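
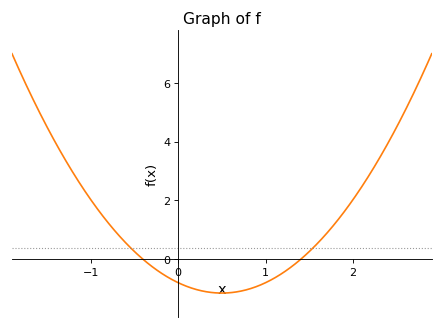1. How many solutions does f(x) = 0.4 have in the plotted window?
2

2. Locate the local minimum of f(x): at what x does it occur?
0.5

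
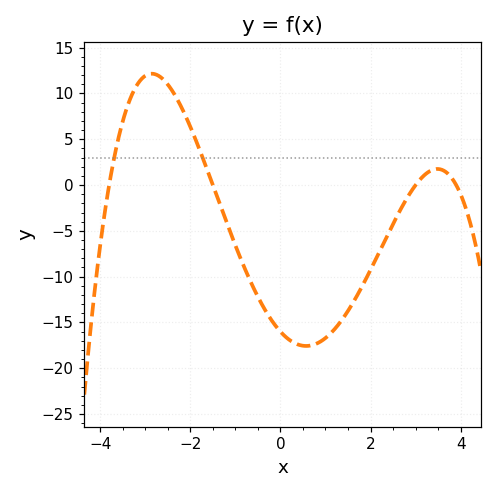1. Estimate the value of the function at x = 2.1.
-8.5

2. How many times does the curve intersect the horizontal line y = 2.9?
2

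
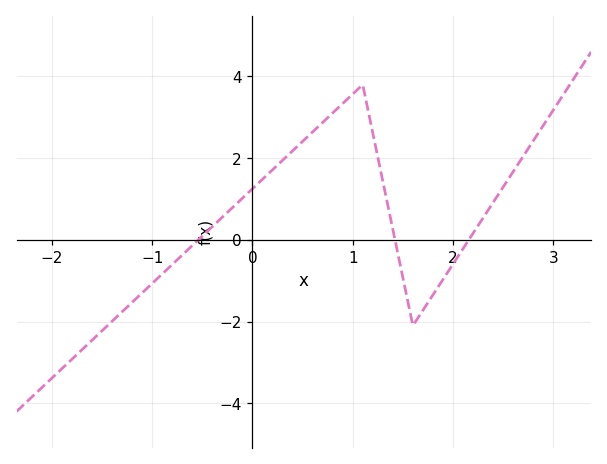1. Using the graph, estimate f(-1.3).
-1.8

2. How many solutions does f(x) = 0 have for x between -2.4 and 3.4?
3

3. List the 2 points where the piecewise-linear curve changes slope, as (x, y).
(1.1, 3.8); (1.6, -2.1)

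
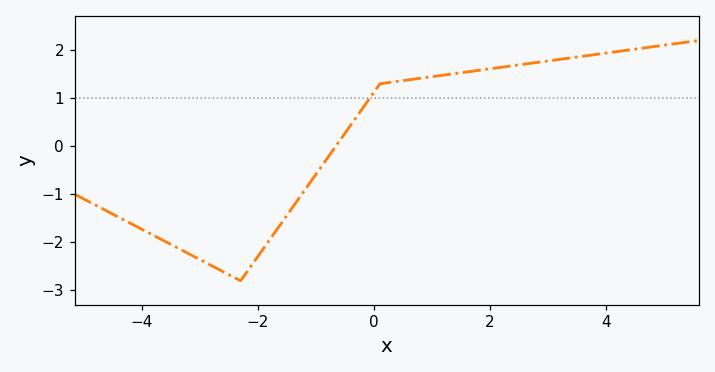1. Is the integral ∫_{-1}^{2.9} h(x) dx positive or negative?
positive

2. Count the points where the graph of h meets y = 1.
1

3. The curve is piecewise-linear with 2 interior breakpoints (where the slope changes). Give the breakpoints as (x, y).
(-2.3, -2.8); (0.1, 1.3)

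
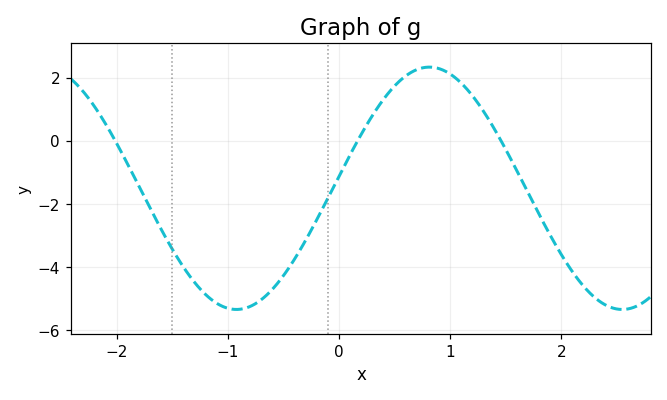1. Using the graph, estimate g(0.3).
0.792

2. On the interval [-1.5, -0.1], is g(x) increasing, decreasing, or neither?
neither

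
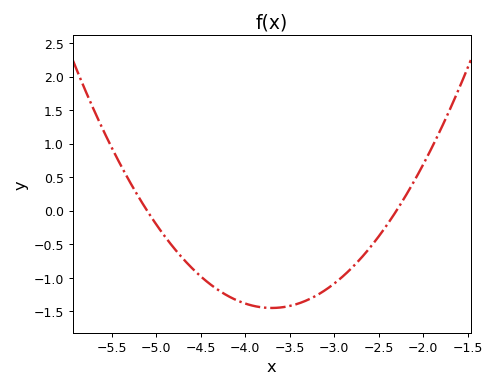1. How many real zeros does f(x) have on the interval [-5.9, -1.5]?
2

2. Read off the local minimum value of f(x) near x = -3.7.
-1.45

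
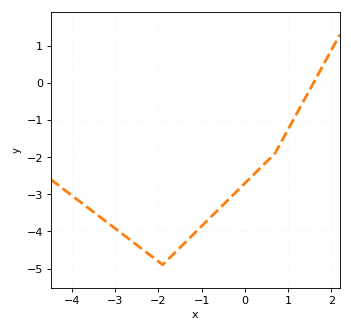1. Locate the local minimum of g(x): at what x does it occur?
-1.9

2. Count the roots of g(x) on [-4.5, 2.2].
1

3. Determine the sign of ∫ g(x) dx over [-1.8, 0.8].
negative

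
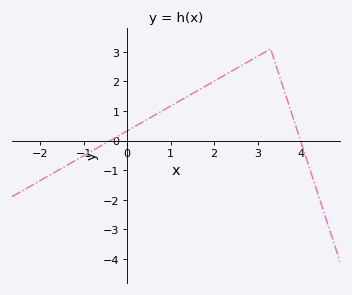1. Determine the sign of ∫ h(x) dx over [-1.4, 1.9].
positive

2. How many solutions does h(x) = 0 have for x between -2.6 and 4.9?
2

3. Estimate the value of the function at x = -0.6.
-0.178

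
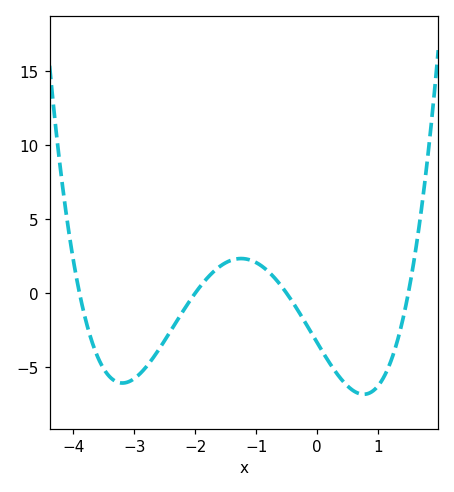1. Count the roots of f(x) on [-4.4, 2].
4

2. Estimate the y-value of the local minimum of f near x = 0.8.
-6.84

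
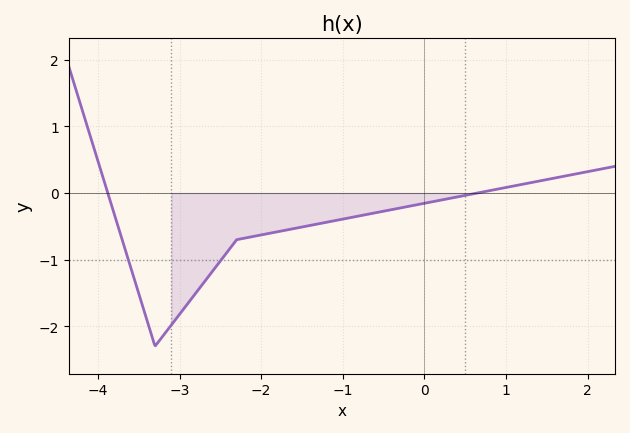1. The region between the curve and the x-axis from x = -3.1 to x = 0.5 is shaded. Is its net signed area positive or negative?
negative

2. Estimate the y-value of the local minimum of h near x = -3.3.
-2.3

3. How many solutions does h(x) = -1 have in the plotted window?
2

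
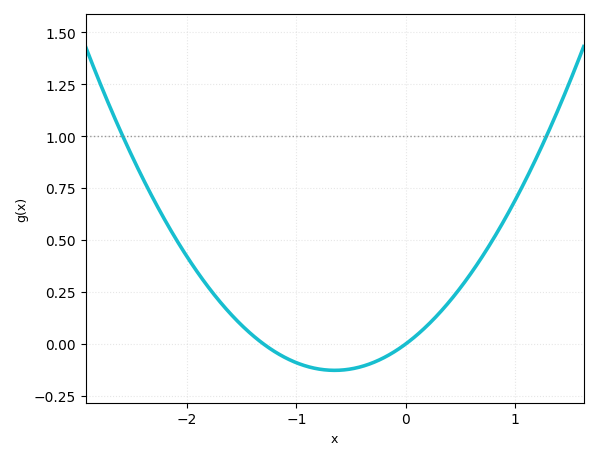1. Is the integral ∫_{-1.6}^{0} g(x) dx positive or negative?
negative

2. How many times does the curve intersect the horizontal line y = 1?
2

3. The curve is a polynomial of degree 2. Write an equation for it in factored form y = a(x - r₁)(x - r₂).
y = 0.3(x + 1.3)(x - 0)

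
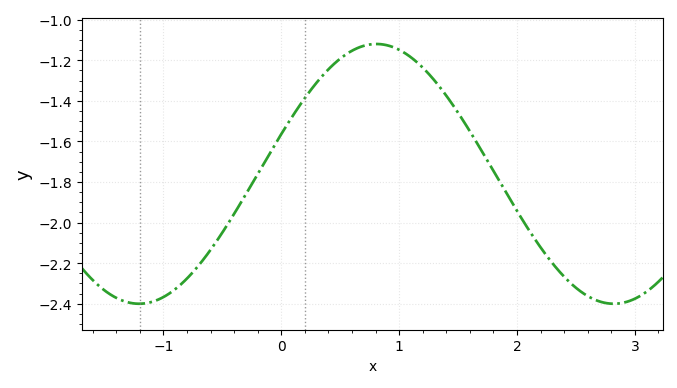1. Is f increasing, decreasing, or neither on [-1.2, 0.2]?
increasing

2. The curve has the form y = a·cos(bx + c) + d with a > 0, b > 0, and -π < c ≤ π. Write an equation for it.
y = 0.64cos(1.56x - 1.26) - 1.76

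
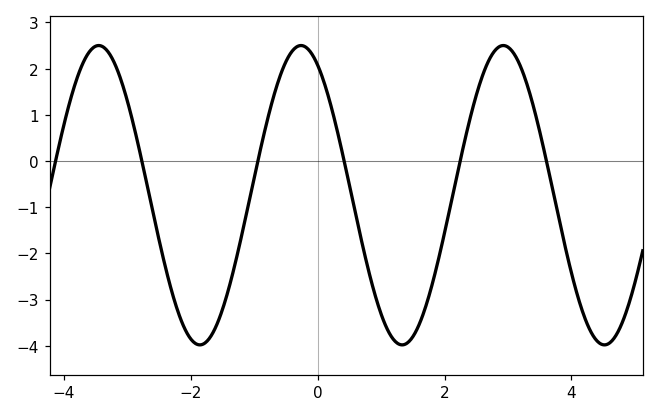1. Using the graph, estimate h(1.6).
-3.54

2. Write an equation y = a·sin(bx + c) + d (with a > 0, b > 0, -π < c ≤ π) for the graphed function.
y = 3.24sin(1.97x + 2.09) - 0.74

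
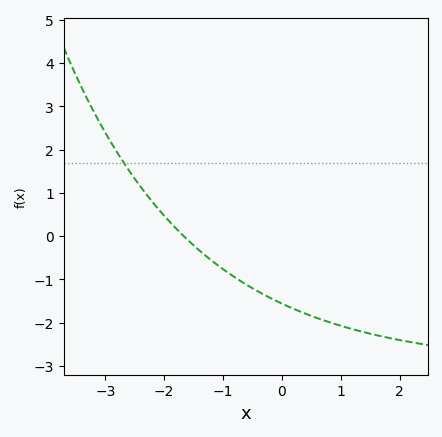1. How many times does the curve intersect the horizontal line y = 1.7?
1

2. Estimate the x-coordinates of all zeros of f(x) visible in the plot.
-1.7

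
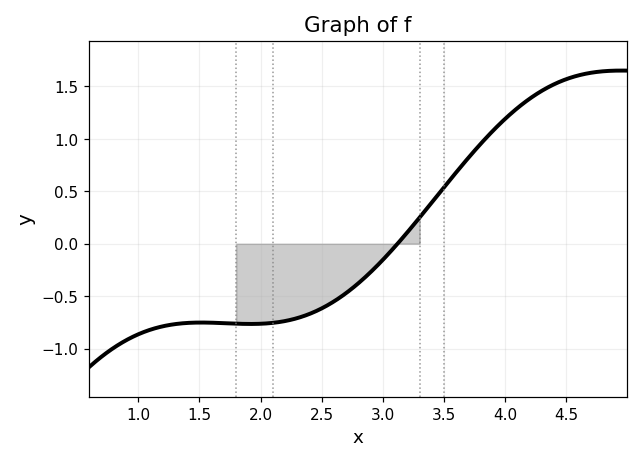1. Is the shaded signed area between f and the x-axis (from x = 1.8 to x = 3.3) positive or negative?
negative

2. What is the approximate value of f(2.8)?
-0.4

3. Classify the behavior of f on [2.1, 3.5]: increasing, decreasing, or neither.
increasing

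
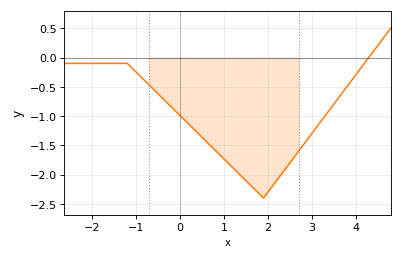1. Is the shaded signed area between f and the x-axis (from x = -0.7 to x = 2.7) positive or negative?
negative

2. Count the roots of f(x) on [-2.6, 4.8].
1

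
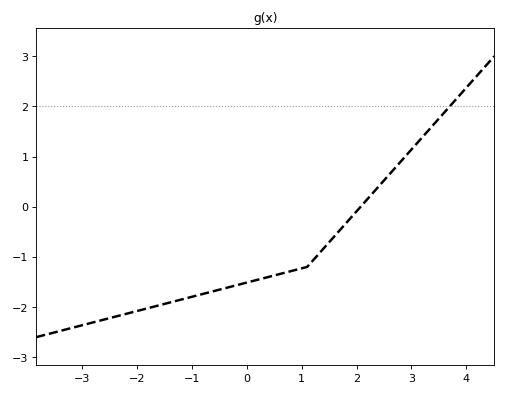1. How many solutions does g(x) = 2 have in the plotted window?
1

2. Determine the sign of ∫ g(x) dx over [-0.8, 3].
negative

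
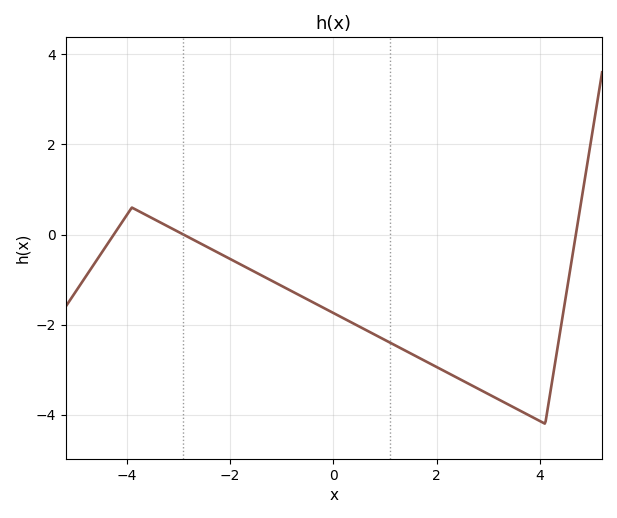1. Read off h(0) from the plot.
-1.74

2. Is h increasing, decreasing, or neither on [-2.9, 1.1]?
decreasing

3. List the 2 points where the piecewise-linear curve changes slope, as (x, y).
(-3.9, 0.6); (4.1, -4.2)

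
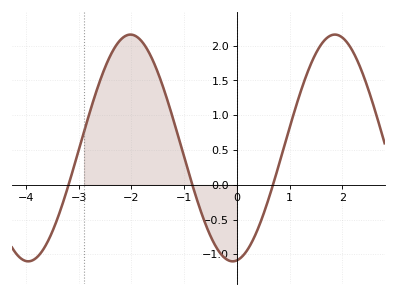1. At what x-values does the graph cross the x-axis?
-3.19, -0.845, 0.685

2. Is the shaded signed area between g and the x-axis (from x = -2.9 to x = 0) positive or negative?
positive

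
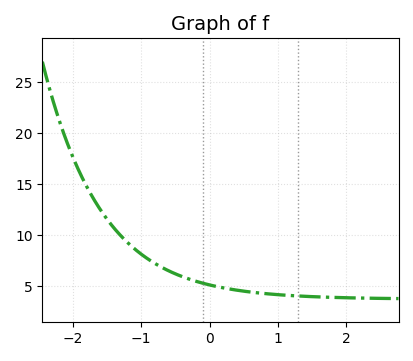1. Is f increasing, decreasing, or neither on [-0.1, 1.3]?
decreasing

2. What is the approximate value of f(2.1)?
3.82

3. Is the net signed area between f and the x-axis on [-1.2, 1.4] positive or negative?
positive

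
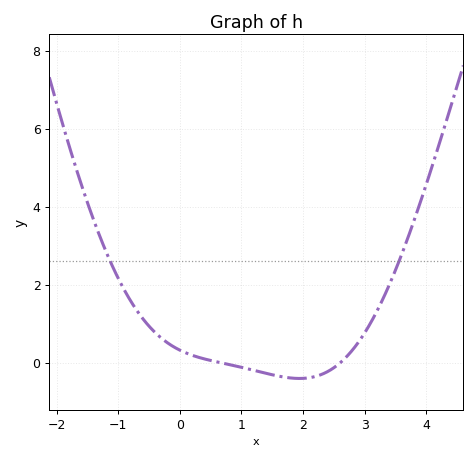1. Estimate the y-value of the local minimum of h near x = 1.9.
-0.404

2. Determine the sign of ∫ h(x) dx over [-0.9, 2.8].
positive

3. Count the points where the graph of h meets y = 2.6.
2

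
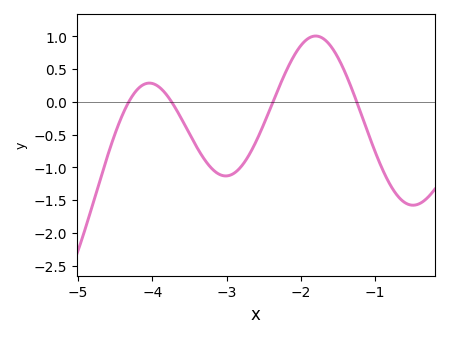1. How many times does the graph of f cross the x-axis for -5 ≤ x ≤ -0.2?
4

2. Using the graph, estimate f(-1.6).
0.852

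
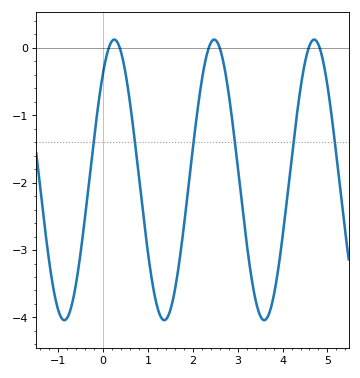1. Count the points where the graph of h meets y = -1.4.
6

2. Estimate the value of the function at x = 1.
-3.04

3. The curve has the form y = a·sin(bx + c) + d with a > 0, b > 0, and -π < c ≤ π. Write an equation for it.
y = 2.08sin(2.82x + 0.87) - 1.96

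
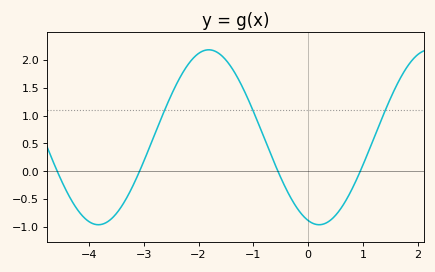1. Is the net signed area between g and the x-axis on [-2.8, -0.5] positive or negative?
positive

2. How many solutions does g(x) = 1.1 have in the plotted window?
3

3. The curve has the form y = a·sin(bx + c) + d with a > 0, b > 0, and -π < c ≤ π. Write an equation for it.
y = 1.57sin(1.6x - 1.9) + 0.61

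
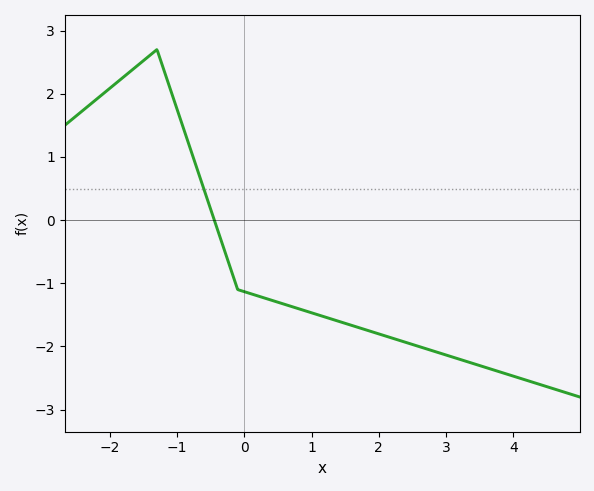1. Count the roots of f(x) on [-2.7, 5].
1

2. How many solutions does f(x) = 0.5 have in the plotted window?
1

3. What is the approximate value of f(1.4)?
-1.6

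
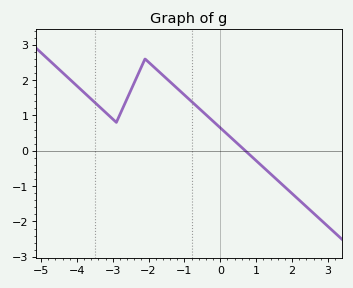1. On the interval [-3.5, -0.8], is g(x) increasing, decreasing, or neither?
neither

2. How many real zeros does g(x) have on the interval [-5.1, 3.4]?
1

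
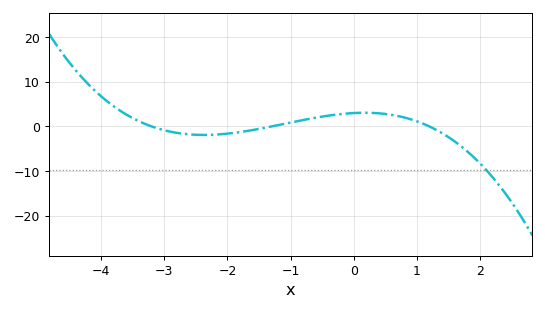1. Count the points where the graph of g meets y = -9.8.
1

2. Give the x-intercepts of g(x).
-3.2, -1.3, 1.2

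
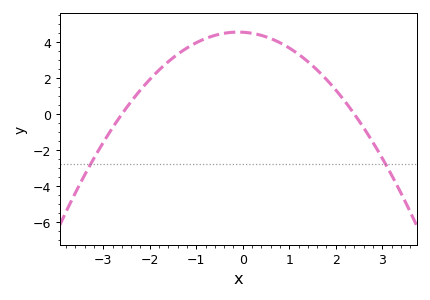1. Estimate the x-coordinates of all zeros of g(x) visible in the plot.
-2.6, 2.4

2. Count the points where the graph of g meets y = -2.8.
2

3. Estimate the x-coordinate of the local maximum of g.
-0.2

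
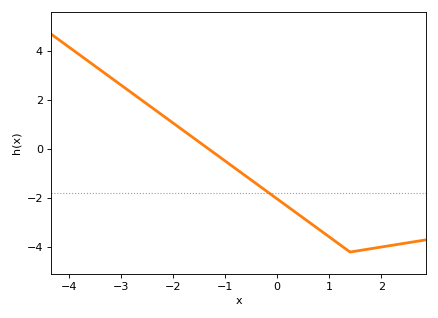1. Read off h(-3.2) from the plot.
2.92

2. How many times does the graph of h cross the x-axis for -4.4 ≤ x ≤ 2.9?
1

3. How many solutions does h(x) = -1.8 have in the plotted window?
1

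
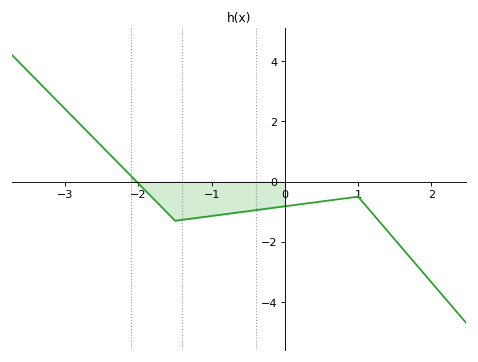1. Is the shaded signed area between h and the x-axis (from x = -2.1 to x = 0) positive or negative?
negative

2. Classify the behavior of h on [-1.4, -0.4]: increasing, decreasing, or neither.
increasing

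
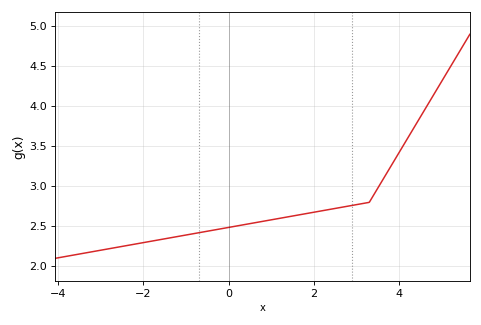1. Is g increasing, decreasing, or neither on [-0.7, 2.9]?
increasing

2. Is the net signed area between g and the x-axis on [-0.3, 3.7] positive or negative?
positive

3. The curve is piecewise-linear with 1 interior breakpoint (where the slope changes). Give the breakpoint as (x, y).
(3.3, 2.8)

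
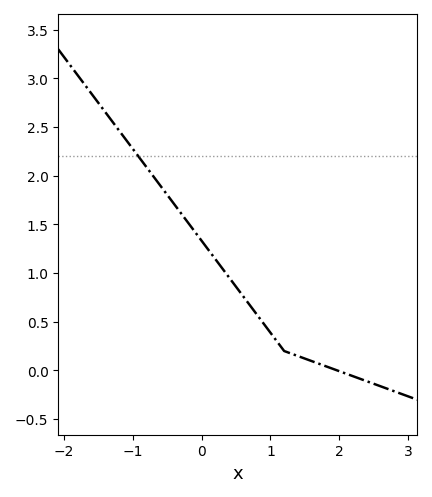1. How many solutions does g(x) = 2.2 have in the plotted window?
1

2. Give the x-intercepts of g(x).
2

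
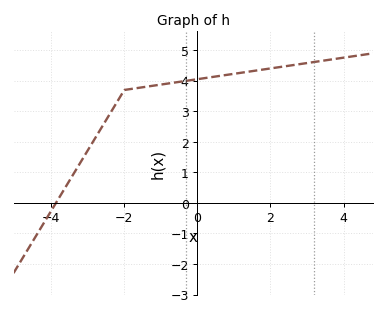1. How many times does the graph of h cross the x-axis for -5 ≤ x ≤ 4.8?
1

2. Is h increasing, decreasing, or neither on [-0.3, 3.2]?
increasing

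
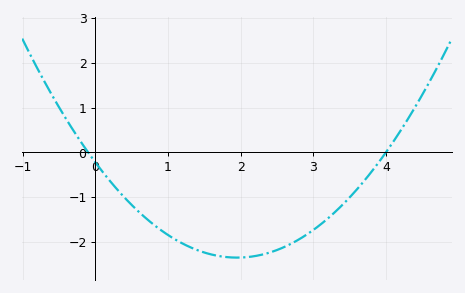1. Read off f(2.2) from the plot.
-2.3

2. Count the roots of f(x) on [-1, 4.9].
2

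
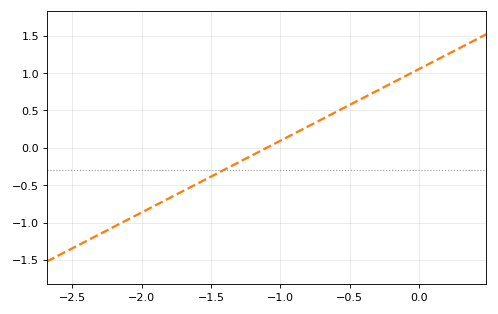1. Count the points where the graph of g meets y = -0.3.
1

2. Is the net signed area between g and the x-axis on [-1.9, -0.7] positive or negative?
negative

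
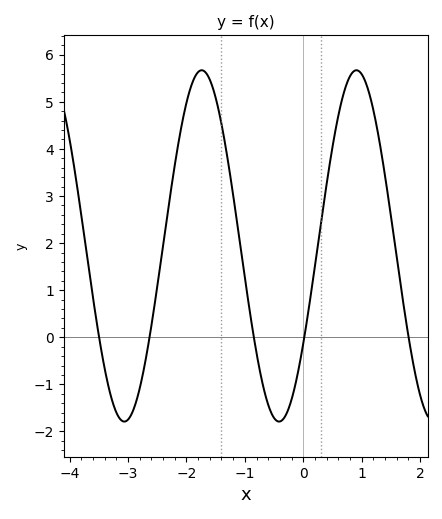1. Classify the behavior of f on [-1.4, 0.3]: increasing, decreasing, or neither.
neither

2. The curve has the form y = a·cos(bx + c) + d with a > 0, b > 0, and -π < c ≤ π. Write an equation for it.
y = 3.73cos(2.4x - 2.2) + 1.94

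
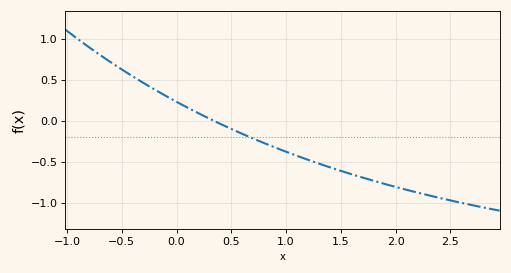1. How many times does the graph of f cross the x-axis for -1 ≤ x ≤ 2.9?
1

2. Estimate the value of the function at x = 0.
0.25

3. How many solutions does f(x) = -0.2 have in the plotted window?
1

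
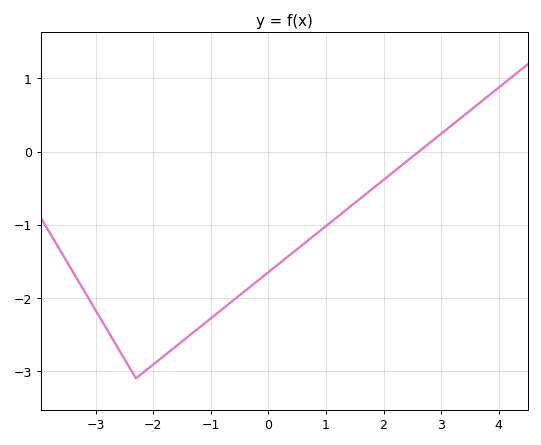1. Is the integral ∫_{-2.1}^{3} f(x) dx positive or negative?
negative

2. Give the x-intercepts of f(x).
2.6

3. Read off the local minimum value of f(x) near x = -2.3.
-3.1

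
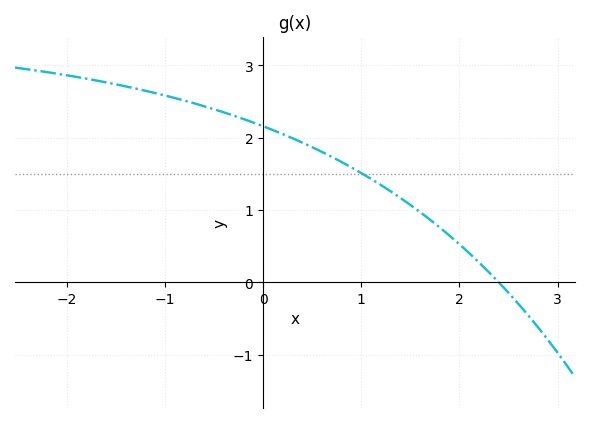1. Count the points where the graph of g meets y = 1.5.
1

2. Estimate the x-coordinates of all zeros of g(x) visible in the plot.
2.4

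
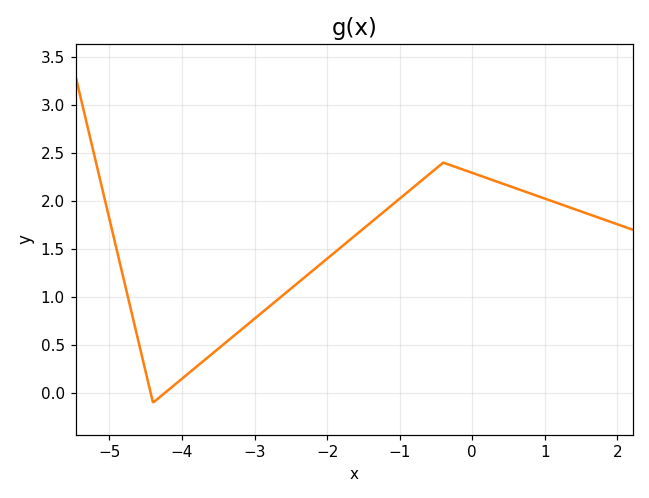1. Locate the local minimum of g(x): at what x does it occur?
-4.4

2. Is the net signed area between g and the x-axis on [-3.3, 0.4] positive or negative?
positive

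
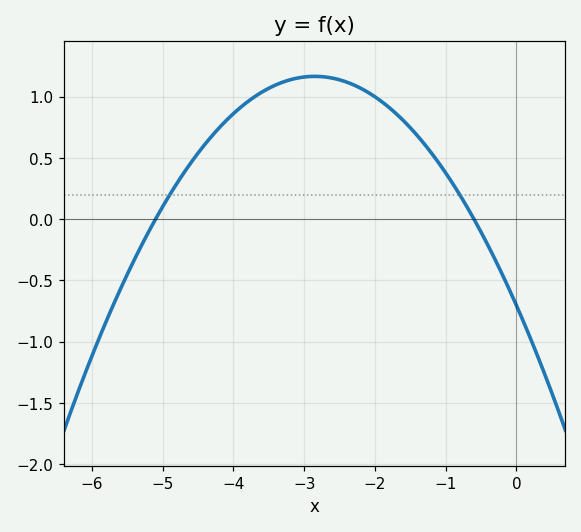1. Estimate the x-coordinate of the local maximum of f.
-2.85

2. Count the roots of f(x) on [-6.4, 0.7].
2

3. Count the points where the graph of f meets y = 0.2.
2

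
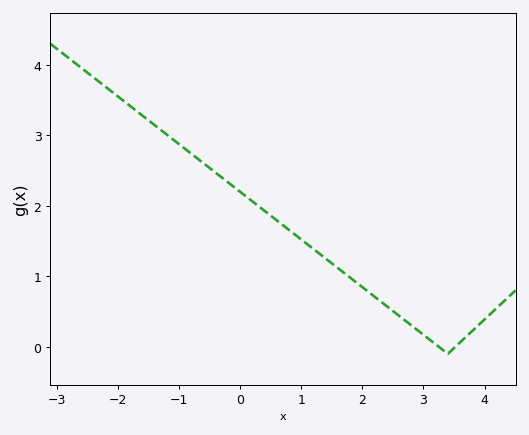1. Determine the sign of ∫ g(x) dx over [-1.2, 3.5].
positive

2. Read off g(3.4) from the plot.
-0.1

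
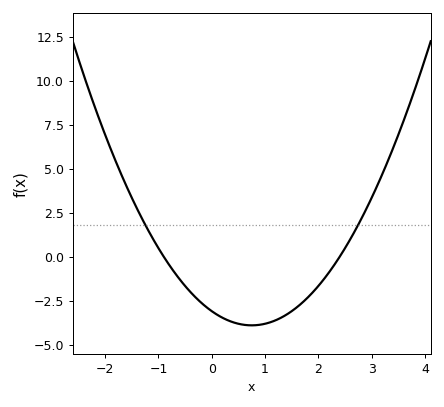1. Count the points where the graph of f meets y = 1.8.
2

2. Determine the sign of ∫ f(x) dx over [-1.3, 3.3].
negative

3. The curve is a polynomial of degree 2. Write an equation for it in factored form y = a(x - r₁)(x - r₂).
y = 1.43(x + 0.9)(x - 2.4)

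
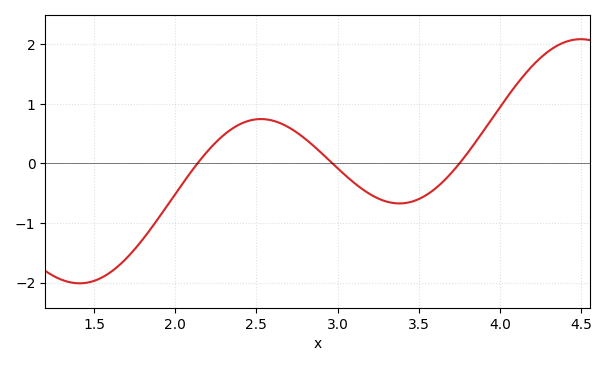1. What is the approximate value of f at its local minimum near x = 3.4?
-0.67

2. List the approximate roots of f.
2.14, 2.97, 3.75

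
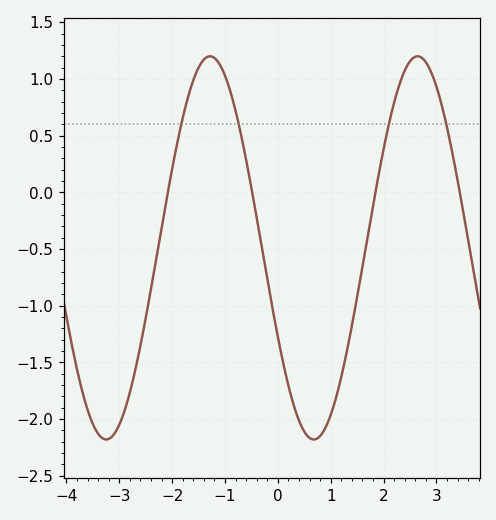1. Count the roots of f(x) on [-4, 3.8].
4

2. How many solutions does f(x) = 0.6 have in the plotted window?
4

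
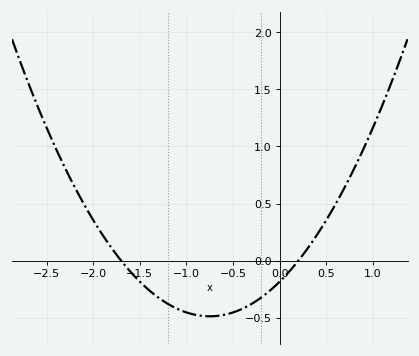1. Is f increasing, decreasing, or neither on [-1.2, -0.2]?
neither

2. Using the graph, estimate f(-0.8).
-0.486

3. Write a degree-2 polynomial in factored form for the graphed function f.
y = 0.54(x + 1.7)(x - 0.2)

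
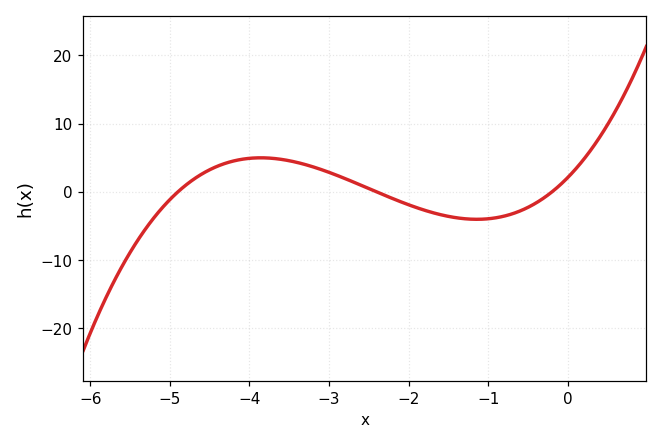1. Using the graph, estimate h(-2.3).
-0.491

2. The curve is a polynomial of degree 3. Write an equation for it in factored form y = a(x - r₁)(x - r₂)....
y = 0.9(x + 4.9)(x + 2.4)(x + 0.2)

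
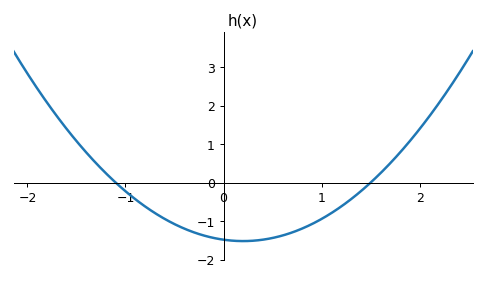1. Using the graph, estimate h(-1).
-0.2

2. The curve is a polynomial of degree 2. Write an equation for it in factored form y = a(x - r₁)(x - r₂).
y = 0.9(x + 1.1)(x - 1.5)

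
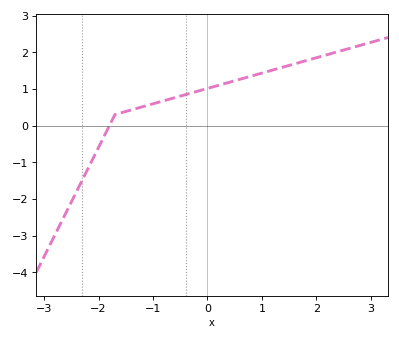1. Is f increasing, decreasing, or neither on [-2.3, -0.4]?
increasing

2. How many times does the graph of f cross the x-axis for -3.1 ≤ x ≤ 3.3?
1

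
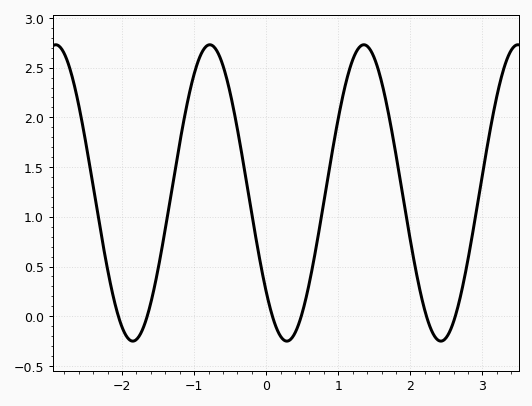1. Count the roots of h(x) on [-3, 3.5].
6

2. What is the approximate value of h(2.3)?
-0.153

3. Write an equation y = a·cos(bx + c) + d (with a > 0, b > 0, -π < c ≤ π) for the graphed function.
y = 1.49cos(2.94x + 2.3) + 1.24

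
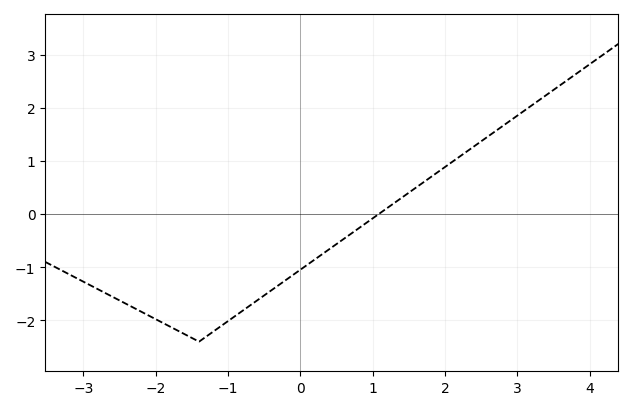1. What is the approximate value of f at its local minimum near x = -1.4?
-2.4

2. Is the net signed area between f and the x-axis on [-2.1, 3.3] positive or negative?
negative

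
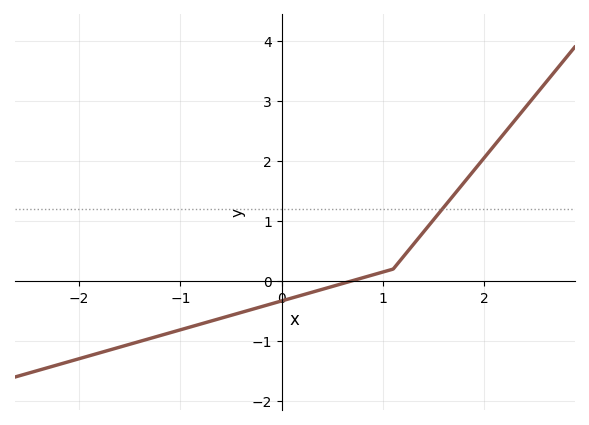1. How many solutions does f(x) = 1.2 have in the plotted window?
1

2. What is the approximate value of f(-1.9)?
-1.2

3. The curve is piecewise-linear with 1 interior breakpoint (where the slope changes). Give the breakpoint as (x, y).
(1.1, 0.2)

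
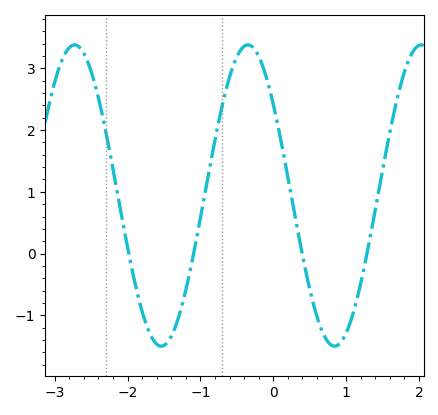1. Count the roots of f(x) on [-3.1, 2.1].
4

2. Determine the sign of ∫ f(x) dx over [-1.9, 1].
positive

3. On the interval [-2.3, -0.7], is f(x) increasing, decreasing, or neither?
neither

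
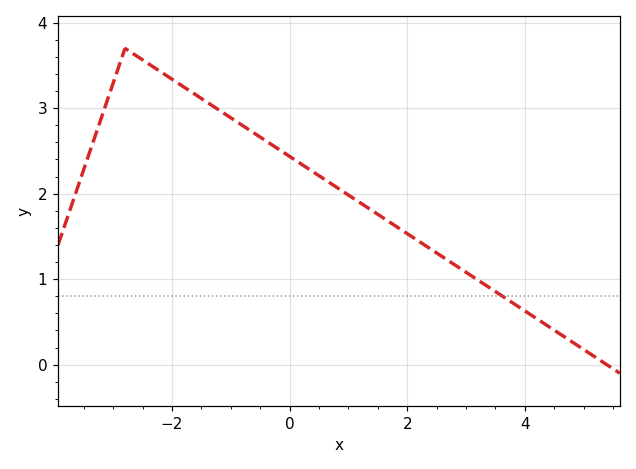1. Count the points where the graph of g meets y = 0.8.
1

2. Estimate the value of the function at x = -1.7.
3.2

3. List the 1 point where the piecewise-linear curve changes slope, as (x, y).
(-2.8, 3.7)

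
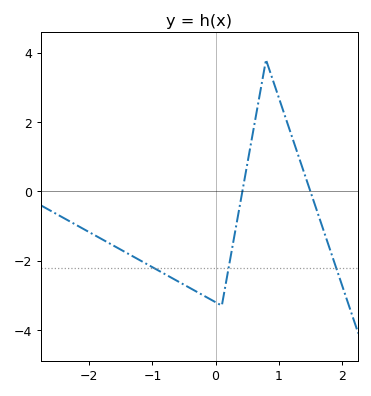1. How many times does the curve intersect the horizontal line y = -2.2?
3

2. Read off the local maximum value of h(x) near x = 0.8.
3.8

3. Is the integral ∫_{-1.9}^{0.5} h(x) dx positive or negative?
negative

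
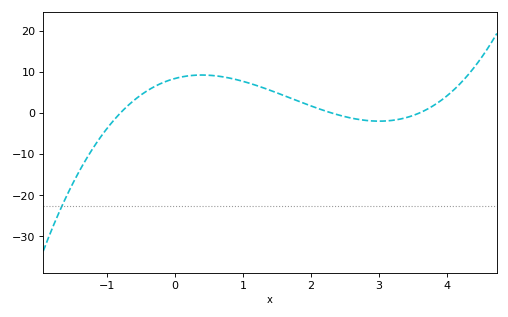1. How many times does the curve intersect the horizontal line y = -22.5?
1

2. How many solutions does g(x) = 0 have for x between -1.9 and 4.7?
3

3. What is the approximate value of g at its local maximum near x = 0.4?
9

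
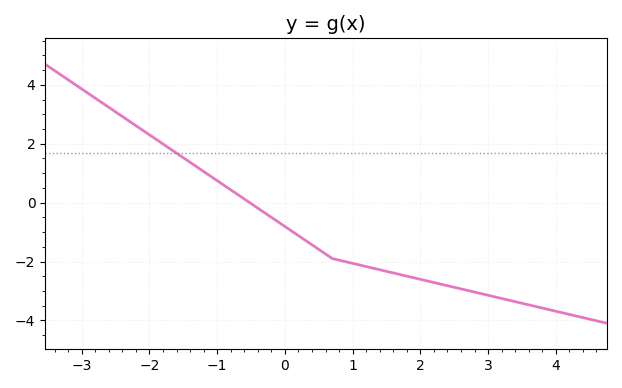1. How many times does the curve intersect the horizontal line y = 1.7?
1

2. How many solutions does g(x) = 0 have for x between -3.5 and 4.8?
1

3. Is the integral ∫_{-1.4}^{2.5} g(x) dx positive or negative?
negative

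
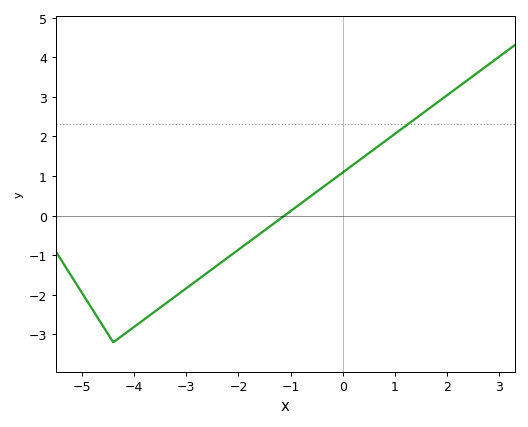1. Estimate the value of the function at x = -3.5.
-2.32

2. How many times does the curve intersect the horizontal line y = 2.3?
1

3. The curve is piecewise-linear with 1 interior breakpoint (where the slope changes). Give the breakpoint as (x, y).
(-4.4, -3.2)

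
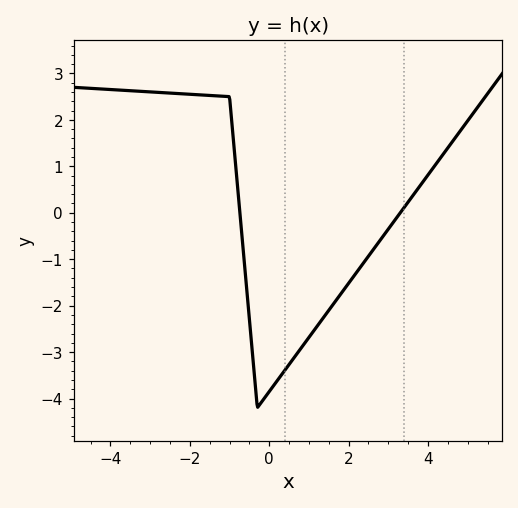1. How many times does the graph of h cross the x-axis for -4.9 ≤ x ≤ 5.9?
2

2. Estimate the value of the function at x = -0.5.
-2.3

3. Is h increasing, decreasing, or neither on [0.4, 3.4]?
increasing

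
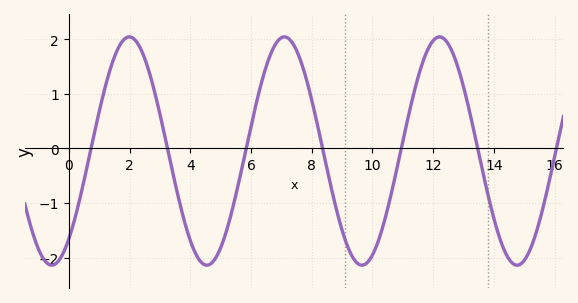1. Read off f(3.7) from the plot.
-1.11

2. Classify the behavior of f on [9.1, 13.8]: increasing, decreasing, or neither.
neither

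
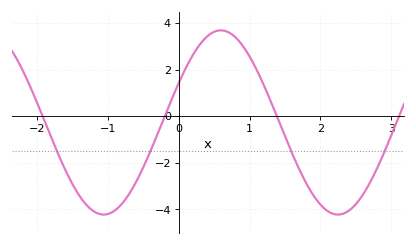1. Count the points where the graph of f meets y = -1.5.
4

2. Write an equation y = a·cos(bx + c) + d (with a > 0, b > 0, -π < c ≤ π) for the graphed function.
y = 3.95cos(1.9x - 1.1) - 0.27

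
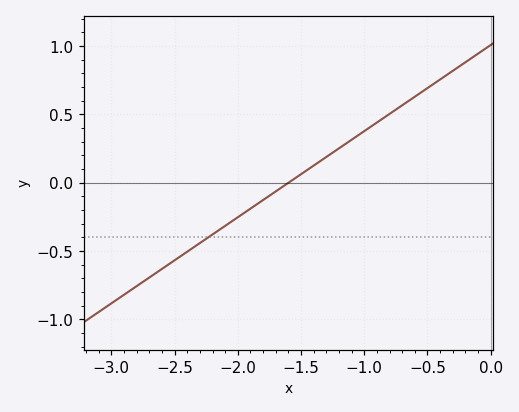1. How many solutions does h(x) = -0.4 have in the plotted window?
1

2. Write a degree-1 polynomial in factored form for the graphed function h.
y = 0.63(x + 1.6)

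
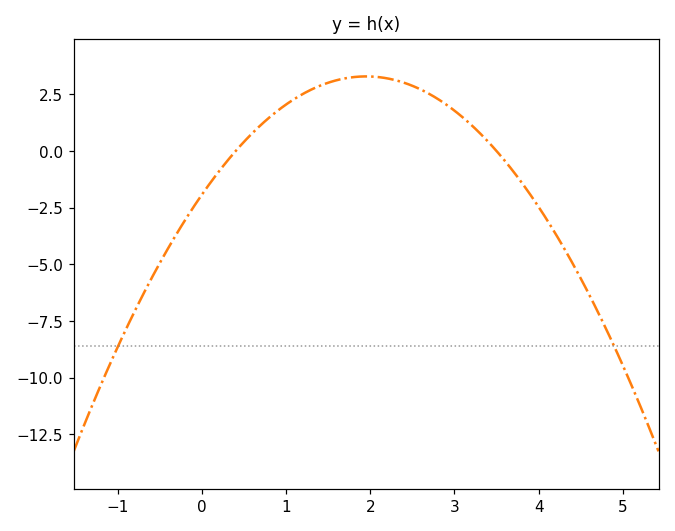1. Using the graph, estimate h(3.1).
1.48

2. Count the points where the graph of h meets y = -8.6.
2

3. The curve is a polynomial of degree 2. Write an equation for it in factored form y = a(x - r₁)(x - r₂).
y = -1.37(x - 0.4)(x - 3.5)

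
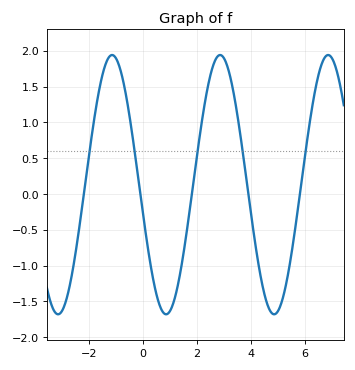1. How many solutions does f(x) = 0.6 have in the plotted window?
5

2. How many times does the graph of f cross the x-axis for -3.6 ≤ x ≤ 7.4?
5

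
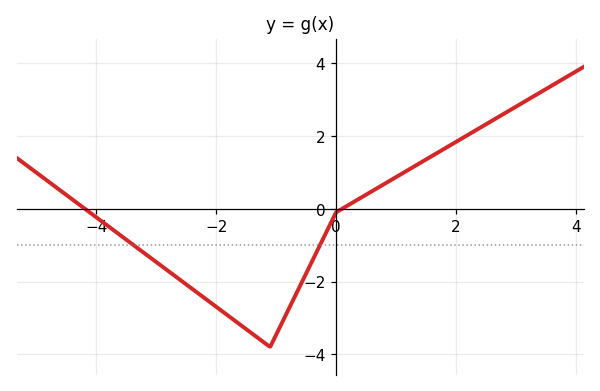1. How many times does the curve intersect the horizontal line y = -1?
2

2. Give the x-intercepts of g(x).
-4.2, 0.2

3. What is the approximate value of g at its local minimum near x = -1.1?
-3.8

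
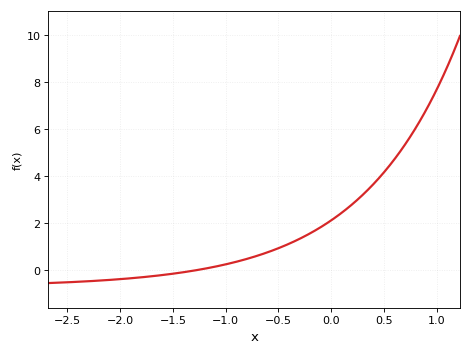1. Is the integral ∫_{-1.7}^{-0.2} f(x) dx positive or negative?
positive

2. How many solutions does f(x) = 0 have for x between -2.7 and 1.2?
1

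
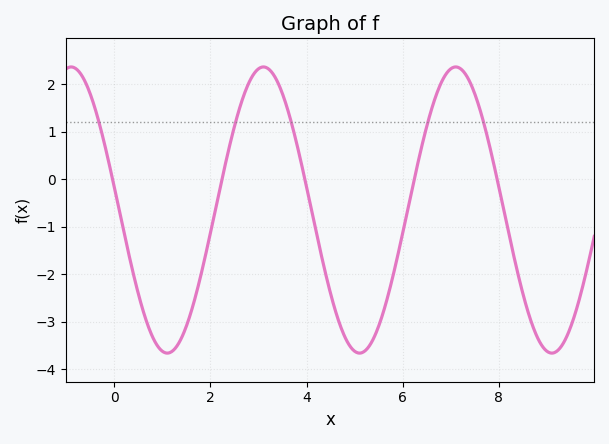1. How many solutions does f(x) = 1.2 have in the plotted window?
5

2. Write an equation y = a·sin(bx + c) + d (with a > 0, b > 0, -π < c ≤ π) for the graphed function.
y = 3.01sin(1.6x + 3) - 0.65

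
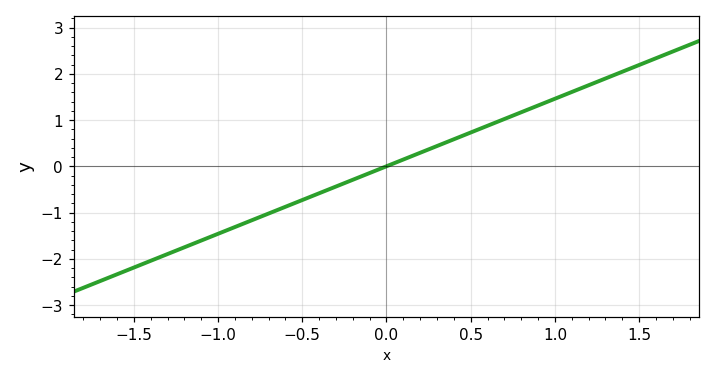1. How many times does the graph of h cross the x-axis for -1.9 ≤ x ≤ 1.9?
1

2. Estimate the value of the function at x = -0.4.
-0.584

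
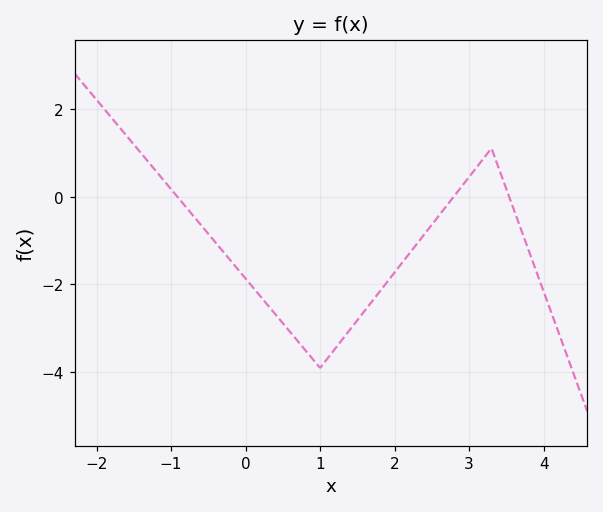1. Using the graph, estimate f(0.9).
-3.7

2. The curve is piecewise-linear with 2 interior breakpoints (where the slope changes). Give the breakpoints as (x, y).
(1, -3.9); (3.3, 1.1)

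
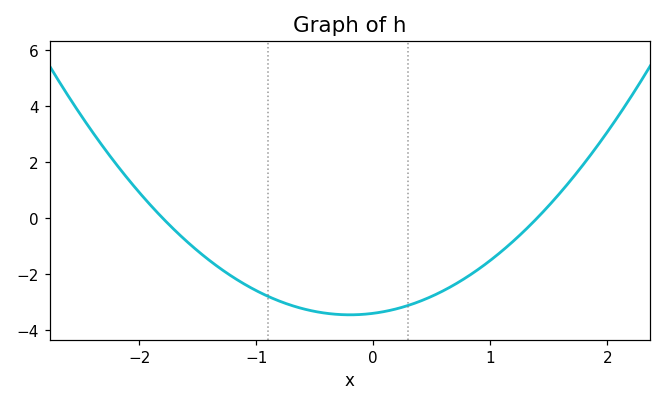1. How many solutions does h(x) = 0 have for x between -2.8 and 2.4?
2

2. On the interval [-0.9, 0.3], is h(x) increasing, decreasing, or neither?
neither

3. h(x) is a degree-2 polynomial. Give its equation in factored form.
y = 1.35(x + 1.8)(x - 1.4)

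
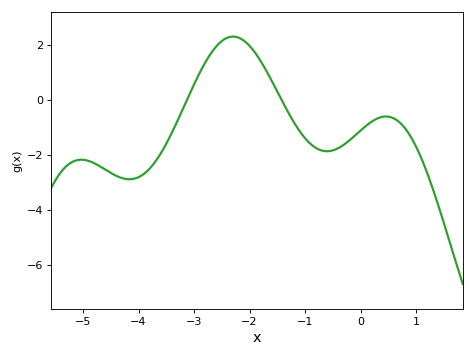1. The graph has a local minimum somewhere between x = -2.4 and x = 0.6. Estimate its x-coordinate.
-0.6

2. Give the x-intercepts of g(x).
-3.1, -1.4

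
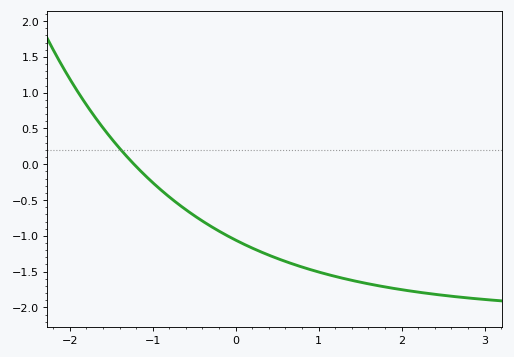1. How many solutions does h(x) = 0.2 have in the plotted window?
1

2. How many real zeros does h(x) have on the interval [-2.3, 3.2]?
1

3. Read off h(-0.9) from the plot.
-0.359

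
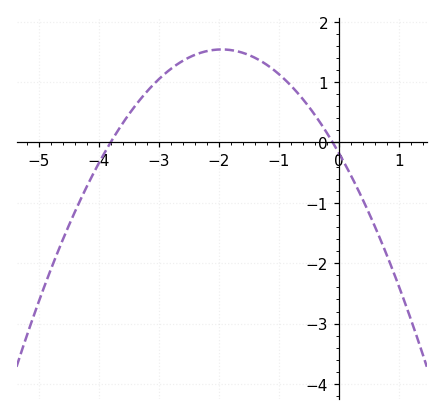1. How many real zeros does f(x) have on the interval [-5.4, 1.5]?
2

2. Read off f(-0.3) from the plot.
0.315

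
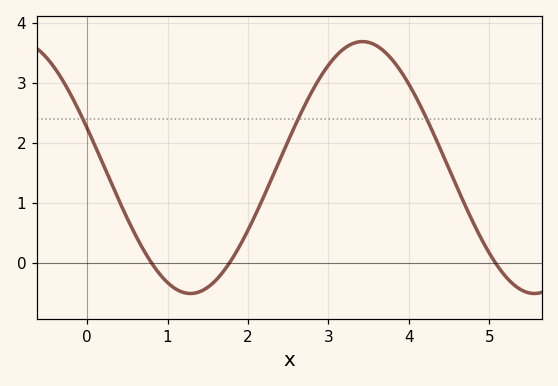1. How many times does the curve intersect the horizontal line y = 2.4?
3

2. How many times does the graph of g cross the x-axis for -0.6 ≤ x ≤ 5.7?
3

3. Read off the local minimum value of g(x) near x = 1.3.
-0.5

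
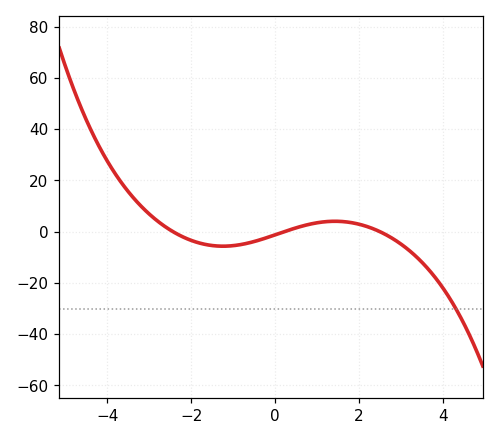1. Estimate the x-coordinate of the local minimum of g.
-1.2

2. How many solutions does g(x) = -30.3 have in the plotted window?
1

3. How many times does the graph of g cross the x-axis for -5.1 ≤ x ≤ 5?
3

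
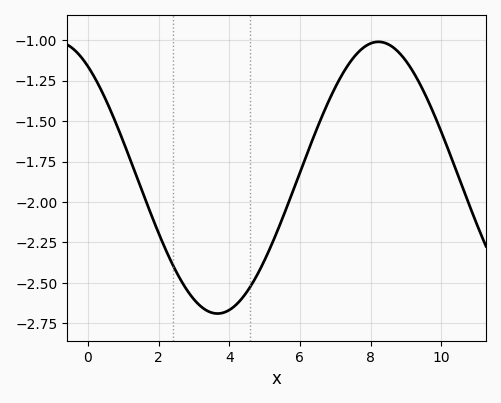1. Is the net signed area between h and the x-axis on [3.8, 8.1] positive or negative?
negative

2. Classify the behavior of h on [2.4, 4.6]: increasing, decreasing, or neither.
neither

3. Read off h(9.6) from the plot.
-1.36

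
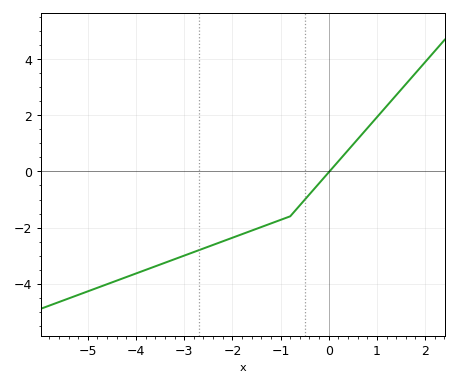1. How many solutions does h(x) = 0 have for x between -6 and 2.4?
1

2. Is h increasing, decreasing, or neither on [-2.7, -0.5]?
increasing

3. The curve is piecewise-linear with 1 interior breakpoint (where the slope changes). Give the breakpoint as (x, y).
(-0.8, -1.6)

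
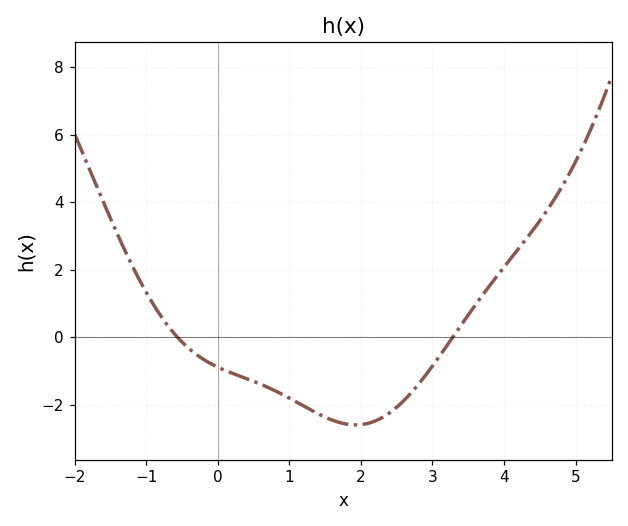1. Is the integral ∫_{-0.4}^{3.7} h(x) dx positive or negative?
negative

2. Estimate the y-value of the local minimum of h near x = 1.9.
-2.59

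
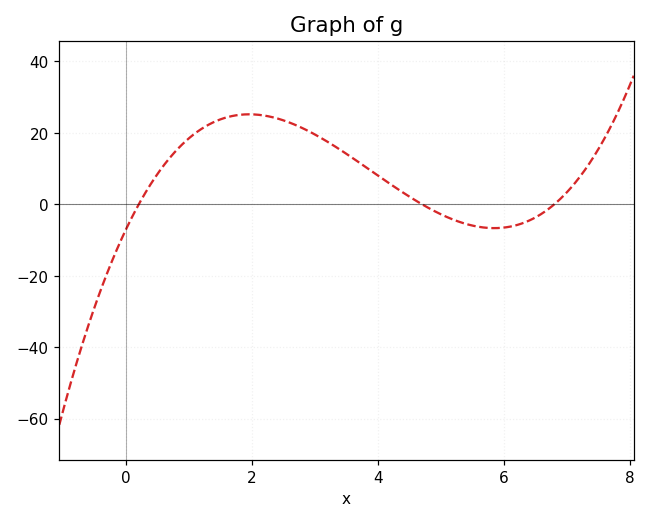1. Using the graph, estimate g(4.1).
6.82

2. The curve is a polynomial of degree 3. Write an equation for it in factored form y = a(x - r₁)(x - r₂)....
y = 1.08(x - 0.2)(x - 4.7)(x - 6.8)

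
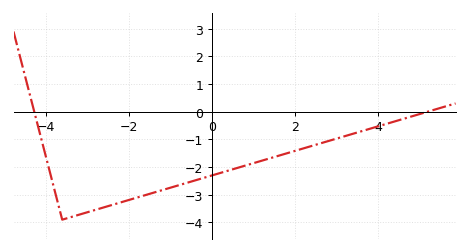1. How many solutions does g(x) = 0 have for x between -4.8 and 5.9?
2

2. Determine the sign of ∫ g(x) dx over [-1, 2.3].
negative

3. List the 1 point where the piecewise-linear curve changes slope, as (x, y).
(-3.6, -3.9)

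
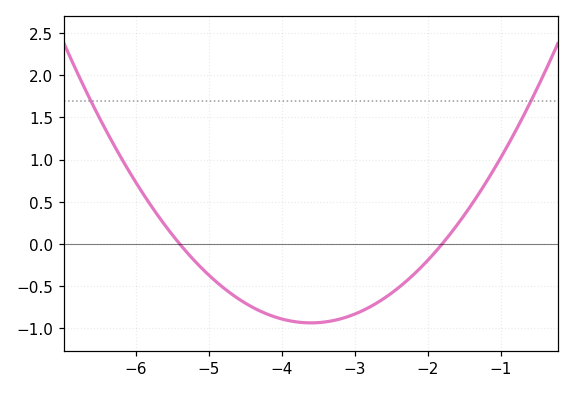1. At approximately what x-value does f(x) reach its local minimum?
-3.6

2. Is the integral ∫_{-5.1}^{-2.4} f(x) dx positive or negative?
negative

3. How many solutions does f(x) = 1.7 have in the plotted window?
2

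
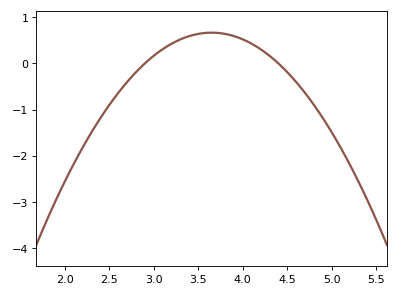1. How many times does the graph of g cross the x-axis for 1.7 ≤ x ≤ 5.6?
2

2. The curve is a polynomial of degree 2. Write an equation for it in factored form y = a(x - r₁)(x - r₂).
y = -1.18(x - 2.9)(x - 4.4)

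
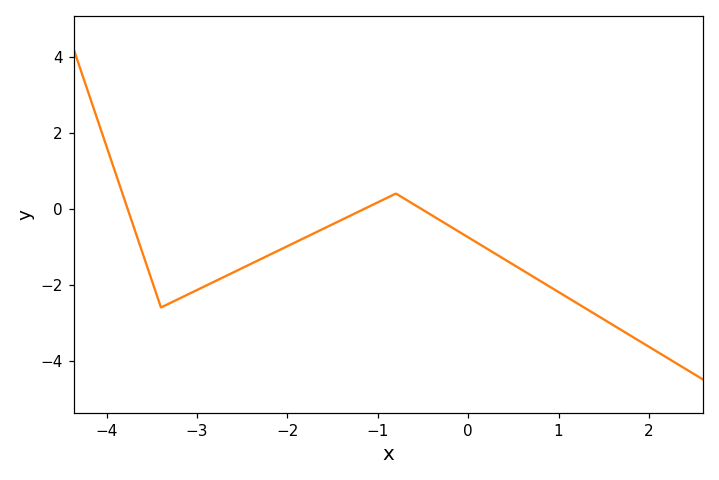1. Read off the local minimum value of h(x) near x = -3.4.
-2.6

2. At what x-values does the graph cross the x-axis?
-3.8, -1.1, -0.5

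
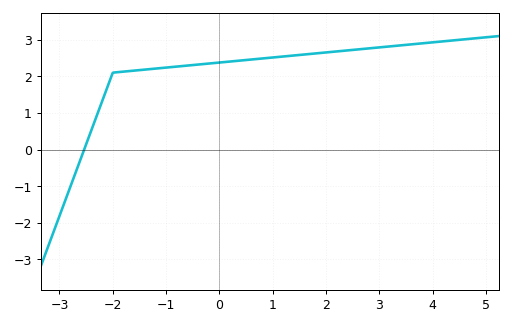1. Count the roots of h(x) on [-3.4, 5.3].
1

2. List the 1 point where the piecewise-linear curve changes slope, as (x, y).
(-2, 2.1)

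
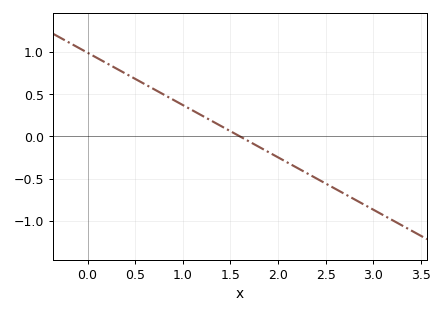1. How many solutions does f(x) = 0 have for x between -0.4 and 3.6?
1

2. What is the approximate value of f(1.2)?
0.25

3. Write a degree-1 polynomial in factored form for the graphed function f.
y = -0.62(x - 1.6)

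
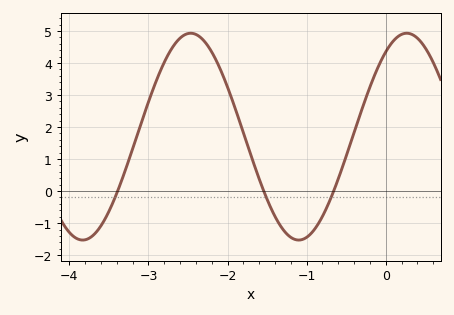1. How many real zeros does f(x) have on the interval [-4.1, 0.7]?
3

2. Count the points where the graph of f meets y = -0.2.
3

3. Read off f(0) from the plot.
4.34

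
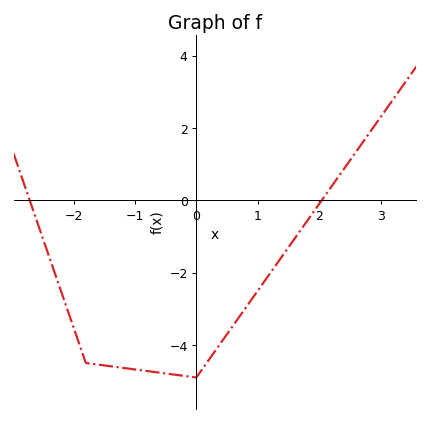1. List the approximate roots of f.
-2.7, 2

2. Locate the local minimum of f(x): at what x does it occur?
0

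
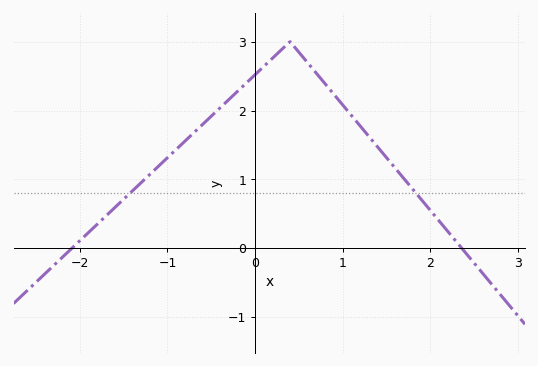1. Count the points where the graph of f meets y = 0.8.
2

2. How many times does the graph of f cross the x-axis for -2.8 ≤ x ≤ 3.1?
2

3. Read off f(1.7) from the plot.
1.01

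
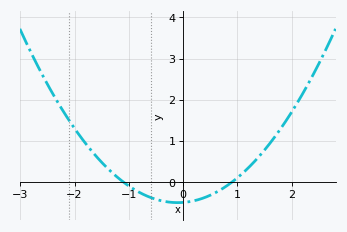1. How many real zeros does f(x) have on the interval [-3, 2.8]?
2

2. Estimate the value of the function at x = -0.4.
-0.5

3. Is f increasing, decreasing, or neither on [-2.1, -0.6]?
decreasing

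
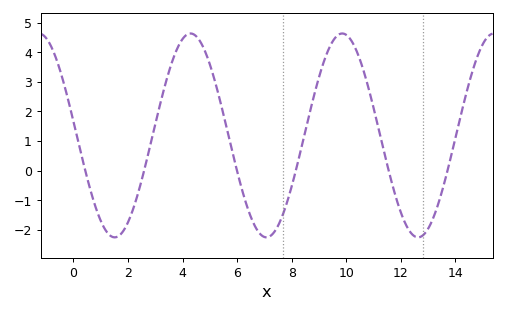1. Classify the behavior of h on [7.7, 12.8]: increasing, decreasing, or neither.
neither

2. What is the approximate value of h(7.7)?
-1.42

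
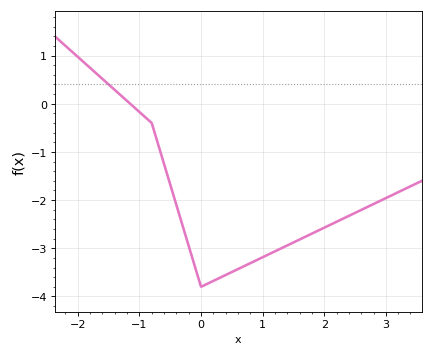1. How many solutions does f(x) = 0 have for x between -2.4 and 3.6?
1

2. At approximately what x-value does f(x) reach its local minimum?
0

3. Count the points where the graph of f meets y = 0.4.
1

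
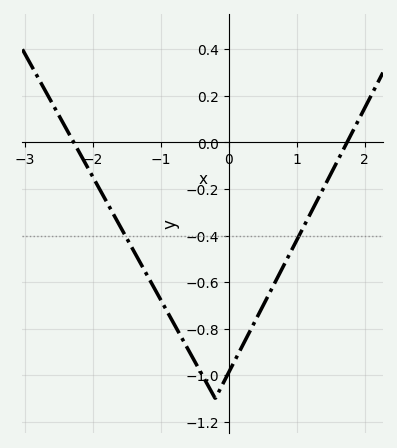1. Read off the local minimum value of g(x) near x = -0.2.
-1.1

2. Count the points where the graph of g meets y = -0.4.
2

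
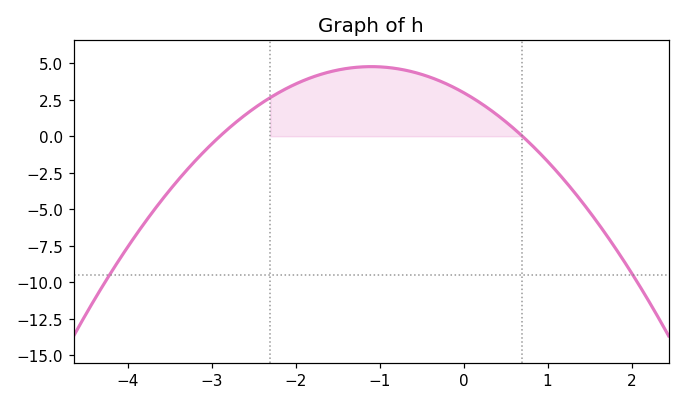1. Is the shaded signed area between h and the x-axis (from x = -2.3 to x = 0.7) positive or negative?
positive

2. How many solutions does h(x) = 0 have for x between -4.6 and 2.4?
2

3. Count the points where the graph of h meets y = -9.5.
2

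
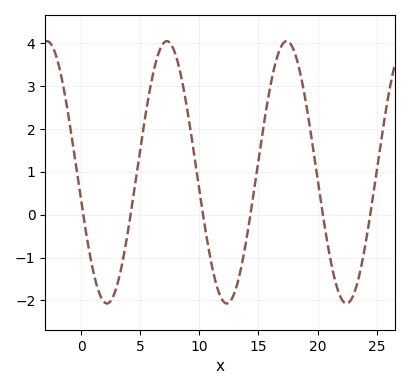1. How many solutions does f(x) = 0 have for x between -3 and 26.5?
6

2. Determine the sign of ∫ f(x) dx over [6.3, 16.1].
positive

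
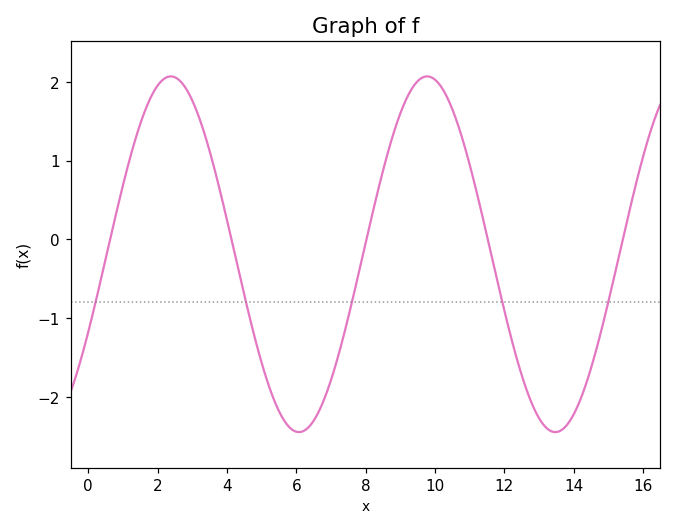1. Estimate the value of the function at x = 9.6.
2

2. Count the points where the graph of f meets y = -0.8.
5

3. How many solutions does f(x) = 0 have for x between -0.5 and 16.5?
5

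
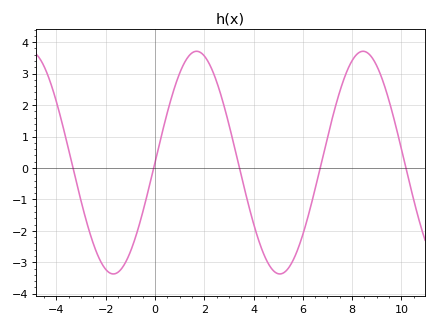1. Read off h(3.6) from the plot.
-0.558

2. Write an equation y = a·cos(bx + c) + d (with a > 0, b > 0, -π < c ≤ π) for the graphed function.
y = 3.54cos(0.93x - 1.57) + 0.17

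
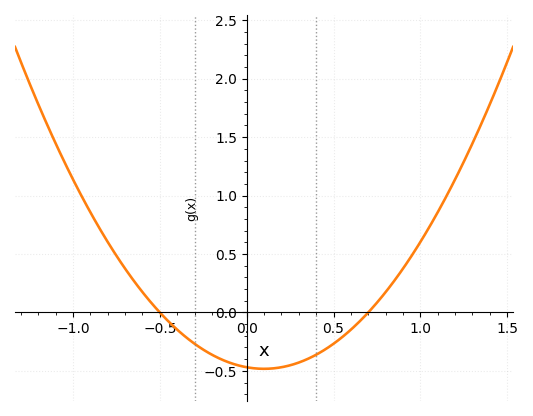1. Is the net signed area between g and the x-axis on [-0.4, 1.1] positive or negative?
negative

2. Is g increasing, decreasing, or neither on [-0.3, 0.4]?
neither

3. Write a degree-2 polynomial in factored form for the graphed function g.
y = 1.34(x + 0.5)(x - 0.7)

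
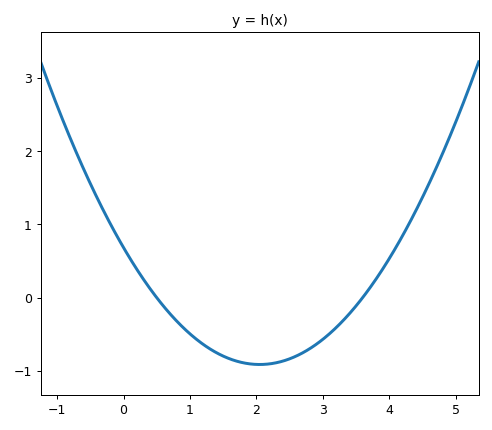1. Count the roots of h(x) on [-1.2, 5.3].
2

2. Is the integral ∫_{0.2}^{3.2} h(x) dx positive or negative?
negative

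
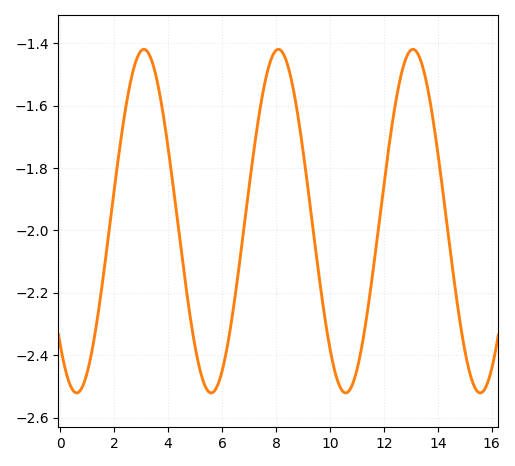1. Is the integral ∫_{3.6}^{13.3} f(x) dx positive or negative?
negative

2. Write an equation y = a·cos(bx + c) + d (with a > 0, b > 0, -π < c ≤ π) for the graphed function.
y = 0.55cos(1.26x + 2.37) - 1.97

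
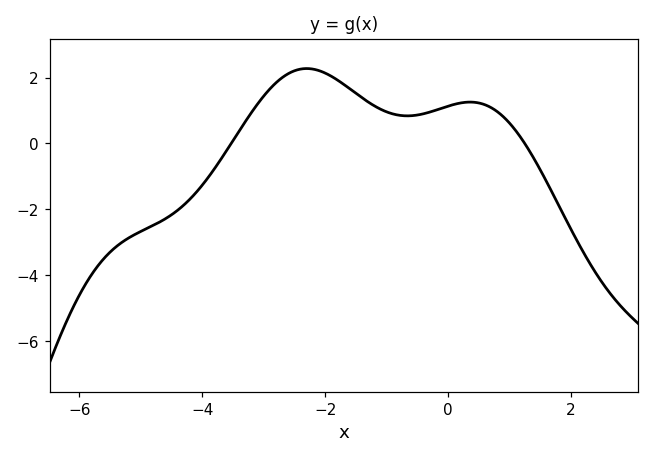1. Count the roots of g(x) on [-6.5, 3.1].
2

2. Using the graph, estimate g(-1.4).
1.4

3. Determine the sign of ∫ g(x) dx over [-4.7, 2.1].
positive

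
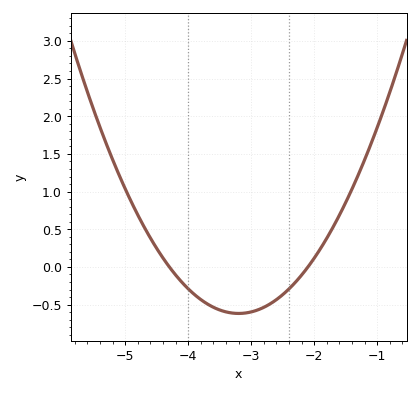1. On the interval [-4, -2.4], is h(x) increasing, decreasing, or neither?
neither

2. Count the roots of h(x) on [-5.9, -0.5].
2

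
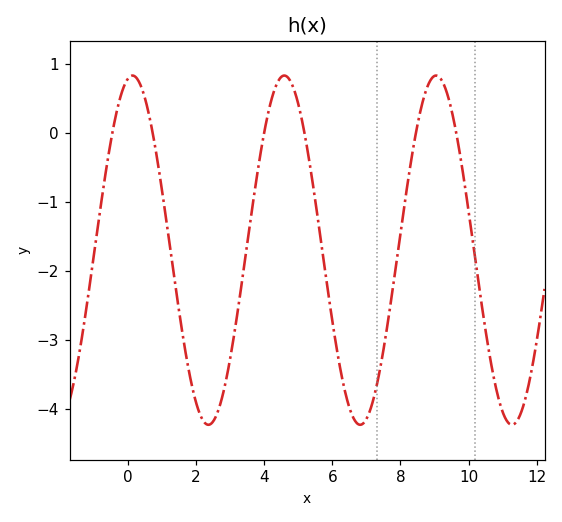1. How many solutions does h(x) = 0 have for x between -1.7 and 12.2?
6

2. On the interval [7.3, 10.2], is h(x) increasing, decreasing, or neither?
neither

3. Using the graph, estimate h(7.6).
-2.85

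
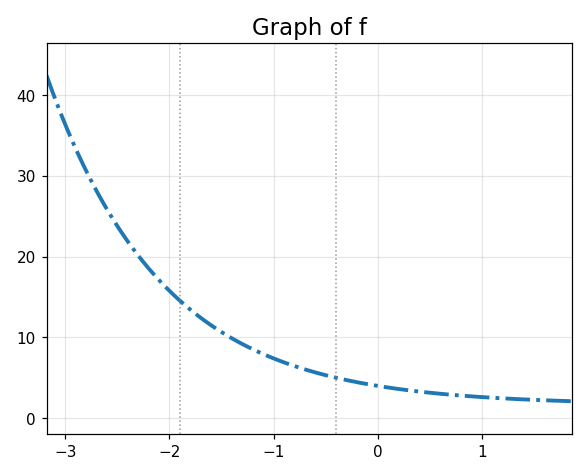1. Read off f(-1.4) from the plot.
10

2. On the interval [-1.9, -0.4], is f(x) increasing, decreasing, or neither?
decreasing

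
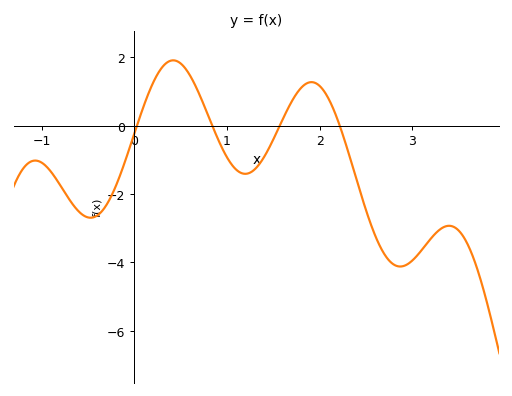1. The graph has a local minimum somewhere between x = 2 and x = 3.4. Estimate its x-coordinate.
2.87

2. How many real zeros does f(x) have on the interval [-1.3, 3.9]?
4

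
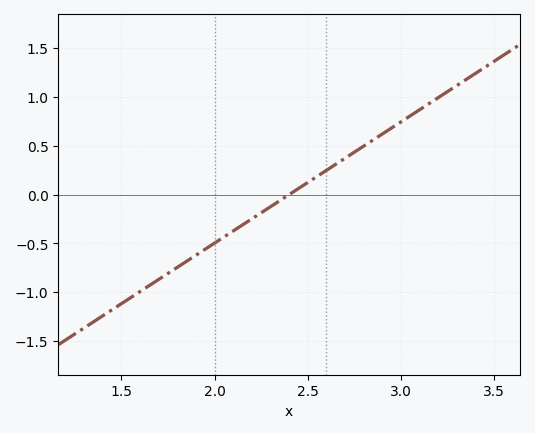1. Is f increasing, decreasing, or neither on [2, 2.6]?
increasing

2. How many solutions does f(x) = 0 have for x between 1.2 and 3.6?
1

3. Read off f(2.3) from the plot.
-0.124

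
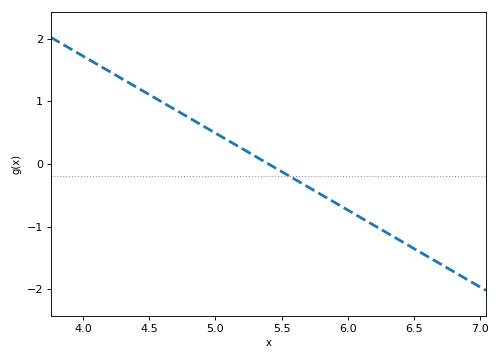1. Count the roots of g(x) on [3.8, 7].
1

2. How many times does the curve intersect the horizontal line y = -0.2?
1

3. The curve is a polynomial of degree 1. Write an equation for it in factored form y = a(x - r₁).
y = -1.23(x - 5.4)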